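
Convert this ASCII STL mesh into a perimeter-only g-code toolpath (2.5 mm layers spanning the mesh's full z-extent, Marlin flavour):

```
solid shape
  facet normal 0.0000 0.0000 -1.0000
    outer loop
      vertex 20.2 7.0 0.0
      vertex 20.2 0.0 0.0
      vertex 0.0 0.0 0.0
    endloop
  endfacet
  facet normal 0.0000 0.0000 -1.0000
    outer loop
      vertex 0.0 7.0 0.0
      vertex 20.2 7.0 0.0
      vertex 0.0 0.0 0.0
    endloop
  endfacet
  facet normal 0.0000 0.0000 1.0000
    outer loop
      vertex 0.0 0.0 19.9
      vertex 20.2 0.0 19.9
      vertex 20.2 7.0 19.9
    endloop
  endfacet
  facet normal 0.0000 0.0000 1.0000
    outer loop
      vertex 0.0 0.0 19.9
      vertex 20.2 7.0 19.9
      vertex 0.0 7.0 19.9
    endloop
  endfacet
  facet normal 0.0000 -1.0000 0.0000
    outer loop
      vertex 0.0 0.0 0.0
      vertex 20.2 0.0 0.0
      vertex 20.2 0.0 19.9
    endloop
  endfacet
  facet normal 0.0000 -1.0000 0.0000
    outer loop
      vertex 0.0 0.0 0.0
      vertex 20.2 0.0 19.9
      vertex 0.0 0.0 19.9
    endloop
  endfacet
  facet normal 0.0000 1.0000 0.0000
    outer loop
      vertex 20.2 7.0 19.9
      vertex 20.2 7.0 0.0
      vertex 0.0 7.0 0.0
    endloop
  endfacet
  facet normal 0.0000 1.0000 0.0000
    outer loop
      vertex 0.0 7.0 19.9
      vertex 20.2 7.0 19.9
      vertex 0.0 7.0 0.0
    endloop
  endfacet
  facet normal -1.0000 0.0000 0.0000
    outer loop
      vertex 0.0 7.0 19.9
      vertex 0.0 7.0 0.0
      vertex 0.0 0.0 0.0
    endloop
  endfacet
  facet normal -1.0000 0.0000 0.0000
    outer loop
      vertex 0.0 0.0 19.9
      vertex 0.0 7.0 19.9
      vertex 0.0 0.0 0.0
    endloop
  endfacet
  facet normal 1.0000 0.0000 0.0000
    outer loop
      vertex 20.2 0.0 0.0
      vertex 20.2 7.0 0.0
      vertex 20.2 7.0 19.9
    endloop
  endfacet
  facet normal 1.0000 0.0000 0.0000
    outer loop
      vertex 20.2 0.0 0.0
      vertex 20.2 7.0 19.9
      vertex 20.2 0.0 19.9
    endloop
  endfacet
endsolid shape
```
; perimeter-only toolpath
G21 ; units = mm
G90 ; absolute positioning
G28 ; home
; layer 1
G0 Z2.5
G0 X0.0 Y0.0
G1 X20.2 Y0.0
G1 X20.2 Y7.0
G1 X0.0 Y7.0
G1 X0.0 Y0.0
; layer 2
G0 Z5.0
G0 X0.0 Y0.0
G1 X20.2 Y0.0
G1 X20.2 Y7.0
G1 X0.0 Y7.0
G1 X0.0 Y0.0
; layer 3
G0 Z7.5
G0 X0.0 Y0.0
G1 X20.2 Y0.0
G1 X20.2 Y7.0
G1 X0.0 Y7.0
G1 X0.0 Y0.0
; layer 4
G0 Z9.9
G0 X0.0 Y0.0
G1 X20.2 Y0.0
G1 X20.2 Y7.0
G1 X0.0 Y7.0
G1 X0.0 Y0.0
; layer 5
G0 Z12.4
G0 X0.0 Y0.0
G1 X20.2 Y0.0
G1 X20.2 Y7.0
G1 X0.0 Y7.0
G1 X0.0 Y0.0
; layer 6
G0 Z14.9
G0 X0.0 Y0.0
G1 X20.2 Y0.0
G1 X20.2 Y7.0
G1 X0.0 Y7.0
G1 X0.0 Y0.0
; layer 7
G0 Z17.4
G0 X0.0 Y0.0
G1 X20.2 Y0.0
G1 X20.2 Y7.0
G1 X0.0 Y7.0
G1 X0.0 Y0.0
; layer 8
G0 Z19.9
G0 X0.0 Y0.0
G1 X20.2 Y0.0
G1 X20.2 Y7.0
G1 X0.0 Y7.0
G1 X0.0 Y0.0
M2 ; end

The solid is a rectangular box, roughly 20.2 × 7 mm footprint and 19.9 mm tall. Slicing at Δz = 2.5 mm — 8 equal slices spanning the solid's height, so layer i sits at z = i·h/8 — gives 8 non-empty perimeters. Each is a 4-segment closed polygon; G0 lifts to the layer z and rapids to the start vertex, then G1 traces the edges.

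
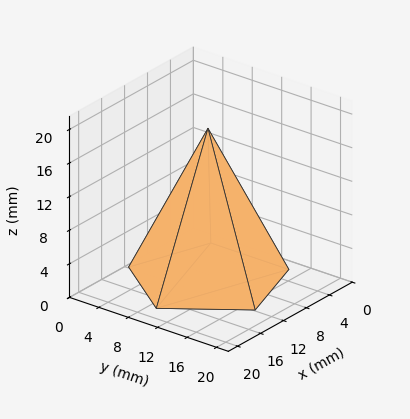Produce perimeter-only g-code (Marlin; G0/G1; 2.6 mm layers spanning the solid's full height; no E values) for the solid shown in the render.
Reading the render: the shape is a regular 5-sided pyramid, base circumscribed radius ≈ 9 mm, apex at z ≈ 18 mm (dimensions read to the nearest mm from the axis ticks). For the g-code, the solid's height is divided into equal slices at the stated Δz and each level perimeter traced with G1 moves after a G0 lift.

; perimeter-only toolpath
G21 ; units = mm
G90 ; absolute positioning
G28 ; home
; layer 1
G0 Z2.6
G0 X16.7 Y9.0
G1 X11.4 Y16.4
G1 X2.7 Y13.5
G1 X2.7 Y4.5
G1 X11.4 Y1.6
G1 X16.7 Y9.0
; layer 2
G0 Z5.1
G0 X15.4 Y9.0
G1 X11.0 Y15.1
G1 X3.8 Y12.8
G1 X3.8 Y5.2
G1 X11.0 Y2.9
G1 X15.4 Y9.0
; layer 3
G0 Z7.7
G0 X14.1 Y9.0
G1 X10.6 Y13.9
G1 X4.8 Y12.0
G1 X4.8 Y6.0
G1 X10.6 Y4.1
G1 X14.1 Y9.0
; layer 4
G0 Z10.3
G0 X12.9 Y9.0
G1 X10.2 Y12.7
G1 X5.9 Y11.3
G1 X5.9 Y6.7
G1 X10.2 Y5.3
G1 X12.9 Y9.0
; layer 5
G0 Z12.9
G0 X11.6 Y9.0
G1 X9.8 Y11.5
G1 X6.9 Y10.5
G1 X6.9 Y7.5
G1 X9.8 Y6.5
G1 X11.6 Y9.0
; layer 6
G0 Z15.4
G0 X10.3 Y9.0
G1 X9.4 Y10.2
G1 X8.0 Y9.8
G1 X8.0 Y8.2
G1 X9.4 Y7.8
G1 X10.3 Y9.0
M2 ; end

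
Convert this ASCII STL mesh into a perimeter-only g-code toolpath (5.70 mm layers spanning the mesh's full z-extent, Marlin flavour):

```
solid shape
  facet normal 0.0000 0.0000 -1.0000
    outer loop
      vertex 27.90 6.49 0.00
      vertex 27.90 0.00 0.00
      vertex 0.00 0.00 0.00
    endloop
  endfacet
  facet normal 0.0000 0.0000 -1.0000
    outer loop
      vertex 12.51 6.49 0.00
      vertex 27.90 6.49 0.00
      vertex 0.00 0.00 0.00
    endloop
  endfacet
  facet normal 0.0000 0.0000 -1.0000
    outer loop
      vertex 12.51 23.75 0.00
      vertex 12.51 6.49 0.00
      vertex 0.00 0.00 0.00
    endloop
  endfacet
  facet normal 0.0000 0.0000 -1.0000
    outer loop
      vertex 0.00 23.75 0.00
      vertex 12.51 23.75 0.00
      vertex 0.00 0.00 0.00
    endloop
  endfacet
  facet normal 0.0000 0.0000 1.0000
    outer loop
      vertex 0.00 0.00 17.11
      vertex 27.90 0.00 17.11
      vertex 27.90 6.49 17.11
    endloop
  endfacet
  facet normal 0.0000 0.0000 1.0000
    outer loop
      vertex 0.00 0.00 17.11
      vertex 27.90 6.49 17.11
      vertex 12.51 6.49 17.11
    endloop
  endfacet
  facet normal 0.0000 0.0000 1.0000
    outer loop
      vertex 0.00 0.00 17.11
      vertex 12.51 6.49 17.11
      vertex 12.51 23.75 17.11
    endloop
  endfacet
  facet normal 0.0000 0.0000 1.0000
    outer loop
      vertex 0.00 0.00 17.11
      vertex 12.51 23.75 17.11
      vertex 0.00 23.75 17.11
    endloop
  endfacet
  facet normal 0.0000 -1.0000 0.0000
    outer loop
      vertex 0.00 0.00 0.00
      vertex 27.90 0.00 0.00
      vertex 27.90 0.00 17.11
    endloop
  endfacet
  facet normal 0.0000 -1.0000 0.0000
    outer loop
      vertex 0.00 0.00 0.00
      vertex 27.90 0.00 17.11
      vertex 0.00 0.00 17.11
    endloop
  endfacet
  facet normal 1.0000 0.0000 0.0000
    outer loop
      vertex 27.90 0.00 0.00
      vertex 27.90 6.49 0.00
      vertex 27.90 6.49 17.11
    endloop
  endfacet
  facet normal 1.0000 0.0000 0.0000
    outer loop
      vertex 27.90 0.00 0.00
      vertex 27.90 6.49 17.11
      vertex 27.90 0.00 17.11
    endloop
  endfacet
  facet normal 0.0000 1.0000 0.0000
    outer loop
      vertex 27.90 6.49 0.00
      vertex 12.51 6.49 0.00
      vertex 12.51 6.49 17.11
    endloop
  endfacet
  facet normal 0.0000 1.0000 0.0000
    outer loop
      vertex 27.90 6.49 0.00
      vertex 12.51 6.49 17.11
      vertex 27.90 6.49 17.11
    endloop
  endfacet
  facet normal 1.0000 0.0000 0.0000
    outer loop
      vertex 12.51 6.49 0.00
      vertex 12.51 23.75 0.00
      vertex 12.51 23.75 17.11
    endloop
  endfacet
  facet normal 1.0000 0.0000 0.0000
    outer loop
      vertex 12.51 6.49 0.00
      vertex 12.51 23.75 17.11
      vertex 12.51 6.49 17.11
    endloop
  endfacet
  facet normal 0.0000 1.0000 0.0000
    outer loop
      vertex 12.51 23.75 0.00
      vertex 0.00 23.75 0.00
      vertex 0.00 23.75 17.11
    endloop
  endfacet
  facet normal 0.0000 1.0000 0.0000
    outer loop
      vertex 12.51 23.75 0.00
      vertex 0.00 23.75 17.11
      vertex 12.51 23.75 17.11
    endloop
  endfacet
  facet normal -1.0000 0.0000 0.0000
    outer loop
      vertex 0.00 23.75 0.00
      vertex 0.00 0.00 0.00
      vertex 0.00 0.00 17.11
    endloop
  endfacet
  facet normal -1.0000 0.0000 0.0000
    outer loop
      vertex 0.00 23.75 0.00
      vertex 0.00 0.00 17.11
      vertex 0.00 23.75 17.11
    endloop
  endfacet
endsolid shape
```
; perimeter-only toolpath
G21 ; units = mm
G90 ; absolute positioning
G28 ; home
; layer 1
G0 Z5.70
G0 X0.00 Y0.00
G1 X27.90 Y0.00
G1 X27.90 Y6.49
G1 X12.51 Y6.49
G1 X12.51 Y23.75
G1 X0.00 Y23.75
G1 X0.00 Y0.00
; layer 2
G0 Z11.41
G0 X0.00 Y0.00
G1 X27.90 Y0.00
G1 X27.90 Y6.49
G1 X12.51 Y6.49
G1 X12.51 Y23.75
G1 X0.00 Y23.75
G1 X0.00 Y0.00
; layer 3
G0 Z17.11
G0 X0.00 Y0.00
G1 X27.90 Y0.00
G1 X27.90 Y6.49
G1 X12.51 Y6.49
G1 X12.51 Y23.75
G1 X0.00 Y23.75
G1 X0.00 Y0.00
M2 ; end

The solid is an L-shaped prism: outer 27.9 × 23.8 mm, arm thicknesses ≈ 6.49 mm (horizontal) and 12.5 mm (vertical), extruded 17.1 mm in z. Slicing at Δz = 5.70 mm — 3 equal slices spanning the solid's height, so layer i sits at z = i·h/3 — gives 3 non-empty perimeters. Each is a 6-segment closed polygon; G0 lifts to the layer z and rapids to the start vertex, then G1 traces the edges.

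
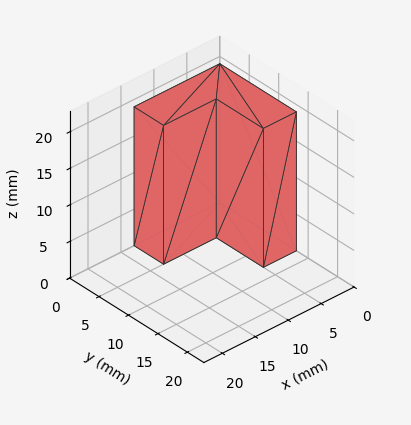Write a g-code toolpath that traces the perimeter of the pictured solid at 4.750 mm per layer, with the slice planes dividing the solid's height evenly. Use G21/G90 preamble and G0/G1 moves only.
Reading the render: the shape is an L-shaped prism: outer 13 × 13 mm, arm thicknesses ≈ 5 mm (horizontal) and 5 mm (vertical), extruded 19 mm in z (dimensions read to the nearest mm from the axis ticks). For the g-code, the solid's height is divided into equal slices at the stated Δz and each level perimeter traced with G1 moves after a G0 lift.

; perimeter-only toolpath
G21 ; units = mm
G90 ; absolute positioning
G28 ; home
; layer 1
G0 Z4.750
G0 X0.000 Y0.000
G1 X13.000 Y0.000
G1 X13.000 Y5.000
G1 X5.000 Y5.000
G1 X5.000 Y13.000
G1 X0.000 Y13.000
G1 X0.000 Y0.000
; layer 2
G0 Z9.500
G0 X0.000 Y0.000
G1 X13.000 Y0.000
G1 X13.000 Y5.000
G1 X5.000 Y5.000
G1 X5.000 Y13.000
G1 X0.000 Y13.000
G1 X0.000 Y0.000
; layer 3
G0 Z14.250
G0 X0.000 Y0.000
G1 X13.000 Y0.000
G1 X13.000 Y5.000
G1 X5.000 Y5.000
G1 X5.000 Y13.000
G1 X0.000 Y13.000
G1 X0.000 Y0.000
; layer 4
G0 Z19.000
G0 X0.000 Y0.000
G1 X13.000 Y0.000
G1 X13.000 Y5.000
G1 X5.000 Y5.000
G1 X5.000 Y13.000
G1 X0.000 Y13.000
G1 X0.000 Y0.000
M2 ; end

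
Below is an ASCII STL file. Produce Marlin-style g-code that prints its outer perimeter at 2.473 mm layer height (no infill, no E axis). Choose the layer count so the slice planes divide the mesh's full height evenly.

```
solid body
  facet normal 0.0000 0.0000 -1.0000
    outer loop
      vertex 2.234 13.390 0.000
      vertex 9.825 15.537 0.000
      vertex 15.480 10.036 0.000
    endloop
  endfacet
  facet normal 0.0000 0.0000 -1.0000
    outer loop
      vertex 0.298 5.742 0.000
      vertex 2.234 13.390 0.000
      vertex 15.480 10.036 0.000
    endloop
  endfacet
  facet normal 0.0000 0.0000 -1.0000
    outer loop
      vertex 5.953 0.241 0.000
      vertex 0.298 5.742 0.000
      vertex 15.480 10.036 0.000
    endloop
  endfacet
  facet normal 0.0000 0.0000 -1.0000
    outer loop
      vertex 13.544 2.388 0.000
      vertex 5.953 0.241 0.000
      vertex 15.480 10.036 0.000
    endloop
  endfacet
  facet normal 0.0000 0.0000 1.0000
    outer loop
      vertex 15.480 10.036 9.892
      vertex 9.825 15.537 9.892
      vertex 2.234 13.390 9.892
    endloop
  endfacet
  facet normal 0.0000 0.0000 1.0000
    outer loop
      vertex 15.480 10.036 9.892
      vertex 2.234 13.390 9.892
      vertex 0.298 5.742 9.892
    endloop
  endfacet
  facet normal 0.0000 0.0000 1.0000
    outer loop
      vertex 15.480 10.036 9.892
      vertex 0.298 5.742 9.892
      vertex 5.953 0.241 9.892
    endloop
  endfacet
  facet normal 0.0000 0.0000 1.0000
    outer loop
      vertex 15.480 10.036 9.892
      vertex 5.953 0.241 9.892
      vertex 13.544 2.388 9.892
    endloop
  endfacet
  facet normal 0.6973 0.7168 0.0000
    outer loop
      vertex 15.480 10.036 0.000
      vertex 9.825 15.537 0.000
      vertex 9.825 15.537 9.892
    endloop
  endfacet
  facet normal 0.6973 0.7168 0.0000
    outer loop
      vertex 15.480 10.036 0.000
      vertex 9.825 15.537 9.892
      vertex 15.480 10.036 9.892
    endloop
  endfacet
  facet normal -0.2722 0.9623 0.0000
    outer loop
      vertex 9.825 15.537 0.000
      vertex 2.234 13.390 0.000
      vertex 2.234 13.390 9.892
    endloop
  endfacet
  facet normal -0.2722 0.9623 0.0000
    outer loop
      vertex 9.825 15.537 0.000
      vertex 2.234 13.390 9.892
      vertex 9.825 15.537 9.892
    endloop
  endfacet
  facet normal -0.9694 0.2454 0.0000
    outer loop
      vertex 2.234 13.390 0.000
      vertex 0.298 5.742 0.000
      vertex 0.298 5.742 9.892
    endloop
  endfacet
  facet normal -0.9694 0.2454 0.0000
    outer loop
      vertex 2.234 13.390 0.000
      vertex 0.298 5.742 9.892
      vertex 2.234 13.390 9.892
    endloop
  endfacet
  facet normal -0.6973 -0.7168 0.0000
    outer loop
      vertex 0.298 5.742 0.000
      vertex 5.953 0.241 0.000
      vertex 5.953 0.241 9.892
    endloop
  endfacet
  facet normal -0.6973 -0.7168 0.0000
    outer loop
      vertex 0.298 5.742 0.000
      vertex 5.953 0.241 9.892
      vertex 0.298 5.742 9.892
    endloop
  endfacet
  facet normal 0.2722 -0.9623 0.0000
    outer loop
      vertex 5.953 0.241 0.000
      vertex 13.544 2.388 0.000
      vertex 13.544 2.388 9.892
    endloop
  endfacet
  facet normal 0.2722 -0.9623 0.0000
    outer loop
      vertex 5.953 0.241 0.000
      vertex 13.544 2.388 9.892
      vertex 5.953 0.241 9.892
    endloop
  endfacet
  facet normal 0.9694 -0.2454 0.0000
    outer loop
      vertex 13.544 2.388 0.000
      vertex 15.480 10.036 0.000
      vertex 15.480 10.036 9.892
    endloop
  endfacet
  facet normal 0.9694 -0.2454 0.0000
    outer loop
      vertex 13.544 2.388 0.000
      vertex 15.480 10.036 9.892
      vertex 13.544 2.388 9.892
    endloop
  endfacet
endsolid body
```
; perimeter-only toolpath
G21 ; units = mm
G90 ; absolute positioning
G28 ; home
; layer 1
G0 Z2.473
G0 X15.480 Y10.036
G1 X9.825 Y15.537
G1 X2.234 Y13.390
G1 X0.298 Y5.742
G1 X5.953 Y0.241
G1 X13.544 Y2.388
G1 X15.480 Y10.036
; layer 2
G0 Z4.946
G0 X15.480 Y10.036
G1 X9.825 Y15.537
G1 X2.234 Y13.390
G1 X0.298 Y5.742
G1 X5.953 Y0.241
G1 X13.544 Y2.388
G1 X15.480 Y10.036
; layer 3
G0 Z7.419
G0 X15.480 Y10.036
G1 X9.825 Y15.537
G1 X2.234 Y13.390
G1 X0.298 Y5.742
G1 X5.953 Y0.241
G1 X13.544 Y2.388
G1 X15.480 Y10.036
; layer 4
G0 Z9.892
G0 X15.480 Y10.036
G1 X9.825 Y15.537
G1 X2.234 Y13.390
G1 X0.298 Y5.742
G1 X5.953 Y0.241
G1 X13.544 Y2.388
G1 X15.480 Y10.036
M2 ; end

The solid is a regular 6-sided prism (a cylinder approximated with 6 flat sides), circumscribed radius ≈ 7.89 mm, height ≈ 9.89 mm. Slicing at Δz = 2.473 mm — 4 equal slices spanning the solid's height, so layer i sits at z = i·h/4 — gives 4 non-empty perimeters. Each is a 6-segment closed polygon; G0 lifts to the layer z and rapids to the start vertex, then G1 traces the edges.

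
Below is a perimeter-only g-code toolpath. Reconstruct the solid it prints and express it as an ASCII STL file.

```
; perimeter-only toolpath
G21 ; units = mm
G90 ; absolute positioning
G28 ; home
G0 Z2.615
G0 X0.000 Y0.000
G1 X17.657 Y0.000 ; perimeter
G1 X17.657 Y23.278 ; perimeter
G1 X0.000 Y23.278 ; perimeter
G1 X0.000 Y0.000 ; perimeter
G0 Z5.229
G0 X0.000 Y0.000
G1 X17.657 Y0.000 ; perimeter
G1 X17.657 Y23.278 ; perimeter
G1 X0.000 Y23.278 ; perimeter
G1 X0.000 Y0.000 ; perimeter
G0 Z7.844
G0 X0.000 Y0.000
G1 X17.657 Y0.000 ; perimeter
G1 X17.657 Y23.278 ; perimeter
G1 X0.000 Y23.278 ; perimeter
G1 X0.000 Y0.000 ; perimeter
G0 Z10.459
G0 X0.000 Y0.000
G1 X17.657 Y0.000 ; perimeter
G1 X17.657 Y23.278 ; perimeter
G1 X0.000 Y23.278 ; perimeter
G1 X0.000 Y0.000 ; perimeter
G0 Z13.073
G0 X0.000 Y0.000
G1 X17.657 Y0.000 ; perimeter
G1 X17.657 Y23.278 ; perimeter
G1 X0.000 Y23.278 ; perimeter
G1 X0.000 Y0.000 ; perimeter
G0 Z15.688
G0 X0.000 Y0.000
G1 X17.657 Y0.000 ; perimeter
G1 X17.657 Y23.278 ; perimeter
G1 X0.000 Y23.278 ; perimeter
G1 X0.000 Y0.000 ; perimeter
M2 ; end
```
solid part
  facet normal 0.0000 0.0000 -1.0000
    outer loop
      vertex 17.657 23.278 0.000
      vertex 17.657 0.000 0.000
      vertex 0.000 0.000 0.000
    endloop
  endfacet
  facet normal 0.0000 0.0000 -1.0000
    outer loop
      vertex 0.000 23.278 0.000
      vertex 17.657 23.278 0.000
      vertex 0.000 0.000 0.000
    endloop
  endfacet
  facet normal 0.0000 0.0000 1.0000
    outer loop
      vertex 0.000 0.000 15.688
      vertex 17.657 0.000 15.688
      vertex 17.657 23.278 15.688
    endloop
  endfacet
  facet normal 0.0000 0.0000 1.0000
    outer loop
      vertex 0.000 0.000 15.688
      vertex 17.657 23.278 15.688
      vertex 0.000 23.278 15.688
    endloop
  endfacet
  facet normal 0.0000 -1.0000 0.0000
    outer loop
      vertex 0.000 0.000 0.000
      vertex 17.657 0.000 0.000
      vertex 17.657 0.000 15.688
    endloop
  endfacet
  facet normal 0.0000 -1.0000 0.0000
    outer loop
      vertex 0.000 0.000 0.000
      vertex 17.657 0.000 15.688
      vertex 0.000 0.000 15.688
    endloop
  endfacet
  facet normal 0.0000 1.0000 0.0000
    outer loop
      vertex 17.657 23.278 15.688
      vertex 17.657 23.278 0.000
      vertex 0.000 23.278 0.000
    endloop
  endfacet
  facet normal 0.0000 1.0000 0.0000
    outer loop
      vertex 0.000 23.278 15.688
      vertex 17.657 23.278 15.688
      vertex 0.000 23.278 0.000
    endloop
  endfacet
  facet normal -1.0000 0.0000 0.0000
    outer loop
      vertex 0.000 23.278 15.688
      vertex 0.000 23.278 0.000
      vertex 0.000 0.000 0.000
    endloop
  endfacet
  facet normal -1.0000 0.0000 0.0000
    outer loop
      vertex 0.000 0.000 15.688
      vertex 0.000 23.278 15.688
      vertex 0.000 0.000 0.000
    endloop
  endfacet
  facet normal 1.0000 0.0000 0.0000
    outer loop
      vertex 17.657 0.000 0.000
      vertex 17.657 23.278 0.000
      vertex 17.657 23.278 15.688
    endloop
  endfacet
  facet normal 1.0000 0.0000 0.0000
    outer loop
      vertex 17.657 0.000 0.000
      vertex 17.657 23.278 15.688
      vertex 17.657 0.000 15.688
    endloop
  endfacet
endsolid part

The G0 Z moves step by Δz≈2.615 mm. Every layer's G1 loop is the same polygon, so the solid is a straight extrusion of it from z=0 to z≈15.7. Closing with flat bottom and top caps and triangulating gives 12 facets — a rectangular box, roughly 17.7 × 23.3 mm footprint and 15.7 mm tall.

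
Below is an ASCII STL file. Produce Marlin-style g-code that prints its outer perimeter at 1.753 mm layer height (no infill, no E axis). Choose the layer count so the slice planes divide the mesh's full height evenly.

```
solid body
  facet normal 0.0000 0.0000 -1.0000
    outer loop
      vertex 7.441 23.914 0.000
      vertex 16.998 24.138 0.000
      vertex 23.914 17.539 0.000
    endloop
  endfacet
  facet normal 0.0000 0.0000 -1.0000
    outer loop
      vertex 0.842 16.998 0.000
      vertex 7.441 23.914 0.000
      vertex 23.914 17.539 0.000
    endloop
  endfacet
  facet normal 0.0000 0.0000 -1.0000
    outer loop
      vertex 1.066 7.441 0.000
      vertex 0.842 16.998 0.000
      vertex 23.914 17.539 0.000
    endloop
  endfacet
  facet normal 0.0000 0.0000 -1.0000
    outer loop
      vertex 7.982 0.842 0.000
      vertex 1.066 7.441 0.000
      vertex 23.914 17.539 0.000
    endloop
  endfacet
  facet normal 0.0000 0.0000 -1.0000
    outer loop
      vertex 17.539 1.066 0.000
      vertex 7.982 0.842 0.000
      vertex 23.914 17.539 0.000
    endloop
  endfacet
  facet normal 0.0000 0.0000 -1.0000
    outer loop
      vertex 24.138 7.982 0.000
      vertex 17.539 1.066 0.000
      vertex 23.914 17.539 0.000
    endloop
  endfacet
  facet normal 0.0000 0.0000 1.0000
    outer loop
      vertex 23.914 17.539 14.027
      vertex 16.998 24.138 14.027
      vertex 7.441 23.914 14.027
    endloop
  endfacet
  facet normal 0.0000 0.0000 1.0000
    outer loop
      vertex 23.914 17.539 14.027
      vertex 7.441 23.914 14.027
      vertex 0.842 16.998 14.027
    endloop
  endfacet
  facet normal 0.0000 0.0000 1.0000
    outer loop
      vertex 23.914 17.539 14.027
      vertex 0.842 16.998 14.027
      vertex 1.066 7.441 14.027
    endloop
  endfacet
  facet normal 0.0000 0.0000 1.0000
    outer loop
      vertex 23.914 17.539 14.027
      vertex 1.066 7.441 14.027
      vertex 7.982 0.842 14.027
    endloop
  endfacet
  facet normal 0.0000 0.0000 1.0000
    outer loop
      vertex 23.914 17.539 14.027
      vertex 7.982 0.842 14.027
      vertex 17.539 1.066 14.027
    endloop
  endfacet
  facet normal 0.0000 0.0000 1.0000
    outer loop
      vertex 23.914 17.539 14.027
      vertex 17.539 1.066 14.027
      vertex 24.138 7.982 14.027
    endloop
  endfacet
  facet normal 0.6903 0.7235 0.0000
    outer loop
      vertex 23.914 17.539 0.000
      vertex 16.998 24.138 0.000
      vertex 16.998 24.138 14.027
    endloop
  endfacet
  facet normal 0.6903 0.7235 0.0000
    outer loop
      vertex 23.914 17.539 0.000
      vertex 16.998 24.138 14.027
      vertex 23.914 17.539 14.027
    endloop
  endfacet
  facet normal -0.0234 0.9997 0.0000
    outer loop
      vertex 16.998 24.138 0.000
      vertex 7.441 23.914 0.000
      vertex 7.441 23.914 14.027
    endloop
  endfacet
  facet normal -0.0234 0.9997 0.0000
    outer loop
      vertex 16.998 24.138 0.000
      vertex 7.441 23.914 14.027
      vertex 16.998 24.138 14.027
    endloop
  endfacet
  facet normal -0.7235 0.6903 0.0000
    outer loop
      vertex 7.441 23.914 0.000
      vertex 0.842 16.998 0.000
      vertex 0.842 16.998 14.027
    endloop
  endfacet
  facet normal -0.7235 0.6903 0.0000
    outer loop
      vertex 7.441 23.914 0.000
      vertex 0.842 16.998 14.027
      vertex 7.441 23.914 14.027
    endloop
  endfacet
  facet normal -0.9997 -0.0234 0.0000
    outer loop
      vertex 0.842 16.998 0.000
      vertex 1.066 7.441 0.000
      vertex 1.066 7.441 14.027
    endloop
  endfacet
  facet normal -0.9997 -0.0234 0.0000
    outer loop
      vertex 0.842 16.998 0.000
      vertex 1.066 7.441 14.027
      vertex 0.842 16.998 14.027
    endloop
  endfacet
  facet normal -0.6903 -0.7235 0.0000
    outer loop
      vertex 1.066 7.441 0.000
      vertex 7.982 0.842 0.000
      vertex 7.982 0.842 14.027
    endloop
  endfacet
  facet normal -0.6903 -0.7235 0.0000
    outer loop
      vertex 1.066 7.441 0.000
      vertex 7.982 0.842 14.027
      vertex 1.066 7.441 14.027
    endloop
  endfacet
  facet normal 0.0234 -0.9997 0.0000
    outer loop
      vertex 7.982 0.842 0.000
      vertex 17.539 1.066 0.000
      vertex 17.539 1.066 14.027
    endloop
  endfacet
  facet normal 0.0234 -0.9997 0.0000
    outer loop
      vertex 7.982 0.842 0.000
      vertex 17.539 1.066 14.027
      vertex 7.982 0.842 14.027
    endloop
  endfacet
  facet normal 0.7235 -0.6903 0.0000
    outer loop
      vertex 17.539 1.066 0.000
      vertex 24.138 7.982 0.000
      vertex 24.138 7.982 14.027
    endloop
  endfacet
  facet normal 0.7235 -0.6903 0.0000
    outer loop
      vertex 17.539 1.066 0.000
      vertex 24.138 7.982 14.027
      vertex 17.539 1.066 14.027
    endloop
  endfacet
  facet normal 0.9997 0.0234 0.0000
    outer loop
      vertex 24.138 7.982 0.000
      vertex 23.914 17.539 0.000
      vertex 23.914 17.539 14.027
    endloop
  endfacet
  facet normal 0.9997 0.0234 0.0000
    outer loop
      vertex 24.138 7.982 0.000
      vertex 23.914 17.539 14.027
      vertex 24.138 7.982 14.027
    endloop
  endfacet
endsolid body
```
; perimeter-only toolpath
G21 ; units = mm
G90 ; absolute positioning
G28 ; home
; layer 1
G0 Z1.753
G0 X23.914 Y17.539
G1 X16.998 Y24.138
G1 X7.441 Y23.914
G1 X0.842 Y16.998
G1 X1.066 Y7.441
G1 X7.982 Y0.842
G1 X17.539 Y1.066
G1 X24.138 Y7.982
G1 X23.914 Y17.539
; layer 2
G0 Z3.507
G0 X23.914 Y17.539
G1 X16.998 Y24.138
G1 X7.441 Y23.914
G1 X0.842 Y16.998
G1 X1.066 Y7.441
G1 X7.982 Y0.842
G1 X17.539 Y1.066
G1 X24.138 Y7.982
G1 X23.914 Y17.539
; layer 3
G0 Z5.260
G0 X23.914 Y17.539
G1 X16.998 Y24.138
G1 X7.441 Y23.914
G1 X0.842 Y16.998
G1 X1.066 Y7.441
G1 X7.982 Y0.842
G1 X17.539 Y1.066
G1 X24.138 Y7.982
G1 X23.914 Y17.539
; layer 4
G0 Z7.013
G0 X23.914 Y17.539
G1 X16.998 Y24.138
G1 X7.441 Y23.914
G1 X0.842 Y16.998
G1 X1.066 Y7.441
G1 X7.982 Y0.842
G1 X17.539 Y1.066
G1 X24.138 Y7.982
G1 X23.914 Y17.539
; layer 5
G0 Z8.767
G0 X23.914 Y17.539
G1 X16.998 Y24.138
G1 X7.441 Y23.914
G1 X0.842 Y16.998
G1 X1.066 Y7.441
G1 X7.982 Y0.842
G1 X17.539 Y1.066
G1 X24.138 Y7.982
G1 X23.914 Y17.539
; layer 6
G0 Z10.520
G0 X23.914 Y17.539
G1 X16.998 Y24.138
G1 X7.441 Y23.914
G1 X0.842 Y16.998
G1 X1.066 Y7.441
G1 X7.982 Y0.842
G1 X17.539 Y1.066
G1 X24.138 Y7.982
G1 X23.914 Y17.539
; layer 7
G0 Z12.274
G0 X23.914 Y17.539
G1 X16.998 Y24.138
G1 X7.441 Y23.914
G1 X0.842 Y16.998
G1 X1.066 Y7.441
G1 X7.982 Y0.842
G1 X17.539 Y1.066
G1 X24.138 Y7.982
G1 X23.914 Y17.539
; layer 8
G0 Z14.027
G0 X23.914 Y17.539
G1 X16.998 Y24.138
G1 X7.441 Y23.914
G1 X0.842 Y16.998
G1 X1.066 Y7.441
G1 X7.982 Y0.842
G1 X17.539 Y1.066
G1 X24.138 Y7.982
G1 X23.914 Y17.539
M2 ; end

The solid is a regular 8-sided prism (a cylinder approximated with 8 flat sides), circumscribed radius ≈ 12.5 mm, height ≈ 14 mm. Slicing at Δz = 1.753 mm — 8 equal slices spanning the solid's height, so layer i sits at z = i·h/8 — gives 8 non-empty perimeters. Each is a 8-segment closed polygon; G0 lifts to the layer z and rapids to the start vertex, then G1 traces the edges.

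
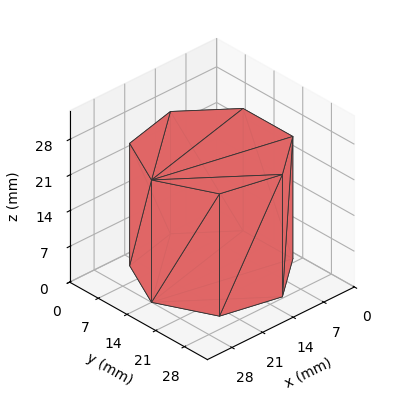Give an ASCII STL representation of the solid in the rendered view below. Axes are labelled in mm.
Reading the render: the shape is a regular 7-sided prism (a cylinder approximated with 7 flat sides), circumscribed radius ≈ 14 mm, height ≈ 24 mm (dimensions read to the nearest mm from the axis ticks). For the STL, each face is triangulated and given an outward normal.

solid part
  facet normal 0.0000 0.0000 -1.0000
    outer loop
      vertex 10.88 27.65 0.00
      vertex 22.73 24.95 0.00
      vertex 28.00 14.00 0.00
    endloop
  endfacet
  facet normal 0.0000 0.0000 -1.0000
    outer loop
      vertex 1.39 20.07 0.00
      vertex 10.88 27.65 0.00
      vertex 28.00 14.00 0.00
    endloop
  endfacet
  facet normal 0.0000 0.0000 -1.0000
    outer loop
      vertex 1.39 7.93 0.00
      vertex 1.39 20.07 0.00
      vertex 28.00 14.00 0.00
    endloop
  endfacet
  facet normal 0.0000 0.0000 -1.0000
    outer loop
      vertex 10.88 0.35 0.00
      vertex 1.39 7.93 0.00
      vertex 28.00 14.00 0.00
    endloop
  endfacet
  facet normal 0.0000 0.0000 -1.0000
    outer loop
      vertex 22.73 3.05 0.00
      vertex 10.88 0.35 0.00
      vertex 28.00 14.00 0.00
    endloop
  endfacet
  facet normal 0.0000 0.0000 1.0000
    outer loop
      vertex 28.00 14.00 24.00
      vertex 22.73 24.95 24.00
      vertex 10.88 27.65 24.00
    endloop
  endfacet
  facet normal 0.0000 0.0000 1.0000
    outer loop
      vertex 28.00 14.00 24.00
      vertex 10.88 27.65 24.00
      vertex 1.39 20.07 24.00
    endloop
  endfacet
  facet normal 0.0000 0.0000 1.0000
    outer loop
      vertex 28.00 14.00 24.00
      vertex 1.39 20.07 24.00
      vertex 1.39 7.93 24.00
    endloop
  endfacet
  facet normal 0.0000 0.0000 1.0000
    outer loop
      vertex 28.00 14.00 24.00
      vertex 1.39 7.93 24.00
      vertex 10.88 0.35 24.00
    endloop
  endfacet
  facet normal 0.0000 0.0000 1.0000
    outer loop
      vertex 28.00 14.00 24.00
      vertex 10.88 0.35 24.00
      vertex 22.73 3.05 24.00
    endloop
  endfacet
  facet normal 0.9011 0.4337 0.0000
    outer loop
      vertex 28.00 14.00 0.00
      vertex 22.73 24.95 0.00
      vertex 22.73 24.95 24.00
    endloop
  endfacet
  facet normal 0.9011 0.4337 0.0000
    outer loop
      vertex 28.00 14.00 0.00
      vertex 22.73 24.95 24.00
      vertex 28.00 14.00 24.00
    endloop
  endfacet
  facet normal 0.2222 0.9750 0.0000
    outer loop
      vertex 22.73 24.95 0.00
      vertex 10.88 27.65 0.00
      vertex 10.88 27.65 24.00
    endloop
  endfacet
  facet normal 0.2222 0.9750 0.0000
    outer loop
      vertex 22.73 24.95 0.00
      vertex 10.88 27.65 24.00
      vertex 22.73 24.95 24.00
    endloop
  endfacet
  facet normal -0.6241 0.7814 0.0000
    outer loop
      vertex 10.88 27.65 0.00
      vertex 1.39 20.07 0.00
      vertex 1.39 20.07 24.00
    endloop
  endfacet
  facet normal -0.6241 0.7814 0.0000
    outer loop
      vertex 10.88 27.65 0.00
      vertex 1.39 20.07 24.00
      vertex 10.88 27.65 24.00
    endloop
  endfacet
  facet normal -1.0000 0.0000 0.0000
    outer loop
      vertex 1.39 20.07 0.00
      vertex 1.39 7.93 0.00
      vertex 1.39 7.93 24.00
    endloop
  endfacet
  facet normal -1.0000 0.0000 0.0000
    outer loop
      vertex 1.39 20.07 0.00
      vertex 1.39 7.93 24.00
      vertex 1.39 20.07 24.00
    endloop
  endfacet
  facet normal -0.6241 -0.7814 0.0000
    outer loop
      vertex 1.39 7.93 0.00
      vertex 10.88 0.35 0.00
      vertex 10.88 0.35 24.00
    endloop
  endfacet
  facet normal -0.6241 -0.7814 0.0000
    outer loop
      vertex 1.39 7.93 0.00
      vertex 10.88 0.35 24.00
      vertex 1.39 7.93 24.00
    endloop
  endfacet
  facet normal 0.2222 -0.9750 0.0000
    outer loop
      vertex 10.88 0.35 0.00
      vertex 22.73 3.05 0.00
      vertex 22.73 3.05 24.00
    endloop
  endfacet
  facet normal 0.2222 -0.9750 0.0000
    outer loop
      vertex 10.88 0.35 0.00
      vertex 22.73 3.05 24.00
      vertex 10.88 0.35 24.00
    endloop
  endfacet
  facet normal 0.9011 -0.4337 0.0000
    outer loop
      vertex 22.73 3.05 0.00
      vertex 28.00 14.00 0.00
      vertex 28.00 14.00 24.00
    endloop
  endfacet
  facet normal 0.9011 -0.4337 0.0000
    outer loop
      vertex 22.73 3.05 0.00
      vertex 28.00 14.00 24.00
      vertex 22.73 3.05 24.00
    endloop
  endfacet
endsolid part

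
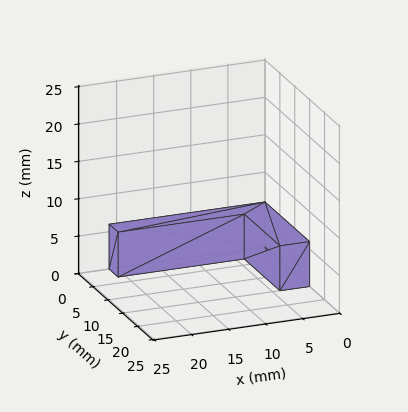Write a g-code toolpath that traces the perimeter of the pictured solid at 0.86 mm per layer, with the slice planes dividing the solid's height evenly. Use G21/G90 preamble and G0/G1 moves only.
Reading the render: the shape is an L-shaped prism: outer 21 × 15 mm, arm thicknesses ≈ 3 mm (horizontal) and 4 mm (vertical), extruded 6 mm in z (dimensions read to the nearest mm from the axis ticks). For the g-code, the solid's height is divided into equal slices at the stated Δz and each level perimeter traced with G1 moves after a G0 lift.

; perimeter-only toolpath
G21 ; units = mm
G90 ; absolute positioning
G28 ; home
; layer 1
G0 Z0.86
G0 X0.00 Y0.00
G1 X21.00 Y0.00
G1 X21.00 Y3.00
G1 X4.00 Y3.00
G1 X4.00 Y15.00
G1 X0.00 Y15.00
G1 X0.00 Y0.00
; layer 2
G0 Z1.71
G0 X0.00 Y0.00
G1 X21.00 Y0.00
G1 X21.00 Y3.00
G1 X4.00 Y3.00
G1 X4.00 Y15.00
G1 X0.00 Y15.00
G1 X0.00 Y0.00
; layer 3
G0 Z2.57
G0 X0.00 Y0.00
G1 X21.00 Y0.00
G1 X21.00 Y3.00
G1 X4.00 Y3.00
G1 X4.00 Y15.00
G1 X0.00 Y15.00
G1 X0.00 Y0.00
; layer 4
G0 Z3.43
G0 X0.00 Y0.00
G1 X21.00 Y0.00
G1 X21.00 Y3.00
G1 X4.00 Y3.00
G1 X4.00 Y15.00
G1 X0.00 Y15.00
G1 X0.00 Y0.00
; layer 5
G0 Z4.29
G0 X0.00 Y0.00
G1 X21.00 Y0.00
G1 X21.00 Y3.00
G1 X4.00 Y3.00
G1 X4.00 Y15.00
G1 X0.00 Y15.00
G1 X0.00 Y0.00
; layer 6
G0 Z5.14
G0 X0.00 Y0.00
G1 X21.00 Y0.00
G1 X21.00 Y3.00
G1 X4.00 Y3.00
G1 X4.00 Y15.00
G1 X0.00 Y15.00
G1 X0.00 Y0.00
; layer 7
G0 Z6.00
G0 X0.00 Y0.00
G1 X21.00 Y0.00
G1 X21.00 Y3.00
G1 X4.00 Y3.00
G1 X4.00 Y15.00
G1 X0.00 Y15.00
G1 X0.00 Y0.00
M2 ; end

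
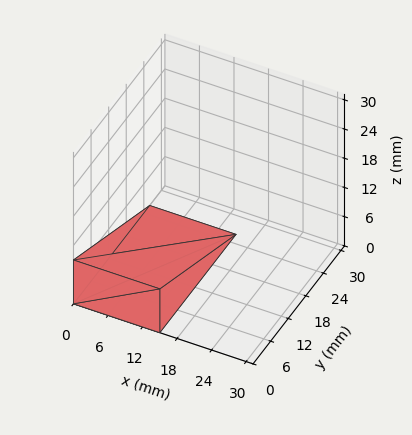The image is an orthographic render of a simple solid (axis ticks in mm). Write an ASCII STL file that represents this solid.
Reading the render: the shape is a wedge (ramp): 15 × 26 mm base, rising to 9 mm along the y=0 edge and sloping linearly to z=0 at y=26 (dimensions read to the nearest mm from the axis ticks). For the STL, each face is triangulated and given an outward normal.

solid part
  facet normal 0.0000 0.0000 -1.0000
    outer loop
      vertex 15.0 26.0 0.0
      vertex 15.0 0.0 0.0
      vertex 0.0 0.0 0.0
    endloop
  endfacet
  facet normal 0.0000 0.0000 -1.0000
    outer loop
      vertex 0.0 26.0 0.0
      vertex 15.0 26.0 0.0
      vertex 0.0 0.0 0.0
    endloop
  endfacet
  facet normal 0.0000 -1.0000 0.0000
    outer loop
      vertex 0.0 0.0 0.0
      vertex 15.0 0.0 0.0
      vertex 15.0 0.0 9.0
    endloop
  endfacet
  facet normal 0.0000 -1.0000 0.0000
    outer loop
      vertex 0.0 0.0 0.0
      vertex 15.0 0.0 9.0
      vertex 0.0 0.0 9.0
    endloop
  endfacet
  facet normal 0.0000 0.3271 0.9450
    outer loop
      vertex 0.0 0.0 9.0
      vertex 15.0 0.0 9.0
      vertex 15.0 26.0 0.0
    endloop
  endfacet
  facet normal 0.0000 0.3271 0.9450
    outer loop
      vertex 0.0 0.0 9.0
      vertex 15.0 26.0 0.0
      vertex 0.0 26.0 0.0
    endloop
  endfacet
  facet normal -1.0000 0.0000 0.0000
    outer loop
      vertex 0.0 0.0 9.0
      vertex 0.0 26.0 0.0
      vertex 0.0 0.0 0.0
    endloop
  endfacet
  facet normal 1.0000 0.0000 0.0000
    outer loop
      vertex 15.0 0.0 0.0
      vertex 15.0 26.0 0.0
      vertex 15.0 0.0 9.0
    endloop
  endfacet
endsolid part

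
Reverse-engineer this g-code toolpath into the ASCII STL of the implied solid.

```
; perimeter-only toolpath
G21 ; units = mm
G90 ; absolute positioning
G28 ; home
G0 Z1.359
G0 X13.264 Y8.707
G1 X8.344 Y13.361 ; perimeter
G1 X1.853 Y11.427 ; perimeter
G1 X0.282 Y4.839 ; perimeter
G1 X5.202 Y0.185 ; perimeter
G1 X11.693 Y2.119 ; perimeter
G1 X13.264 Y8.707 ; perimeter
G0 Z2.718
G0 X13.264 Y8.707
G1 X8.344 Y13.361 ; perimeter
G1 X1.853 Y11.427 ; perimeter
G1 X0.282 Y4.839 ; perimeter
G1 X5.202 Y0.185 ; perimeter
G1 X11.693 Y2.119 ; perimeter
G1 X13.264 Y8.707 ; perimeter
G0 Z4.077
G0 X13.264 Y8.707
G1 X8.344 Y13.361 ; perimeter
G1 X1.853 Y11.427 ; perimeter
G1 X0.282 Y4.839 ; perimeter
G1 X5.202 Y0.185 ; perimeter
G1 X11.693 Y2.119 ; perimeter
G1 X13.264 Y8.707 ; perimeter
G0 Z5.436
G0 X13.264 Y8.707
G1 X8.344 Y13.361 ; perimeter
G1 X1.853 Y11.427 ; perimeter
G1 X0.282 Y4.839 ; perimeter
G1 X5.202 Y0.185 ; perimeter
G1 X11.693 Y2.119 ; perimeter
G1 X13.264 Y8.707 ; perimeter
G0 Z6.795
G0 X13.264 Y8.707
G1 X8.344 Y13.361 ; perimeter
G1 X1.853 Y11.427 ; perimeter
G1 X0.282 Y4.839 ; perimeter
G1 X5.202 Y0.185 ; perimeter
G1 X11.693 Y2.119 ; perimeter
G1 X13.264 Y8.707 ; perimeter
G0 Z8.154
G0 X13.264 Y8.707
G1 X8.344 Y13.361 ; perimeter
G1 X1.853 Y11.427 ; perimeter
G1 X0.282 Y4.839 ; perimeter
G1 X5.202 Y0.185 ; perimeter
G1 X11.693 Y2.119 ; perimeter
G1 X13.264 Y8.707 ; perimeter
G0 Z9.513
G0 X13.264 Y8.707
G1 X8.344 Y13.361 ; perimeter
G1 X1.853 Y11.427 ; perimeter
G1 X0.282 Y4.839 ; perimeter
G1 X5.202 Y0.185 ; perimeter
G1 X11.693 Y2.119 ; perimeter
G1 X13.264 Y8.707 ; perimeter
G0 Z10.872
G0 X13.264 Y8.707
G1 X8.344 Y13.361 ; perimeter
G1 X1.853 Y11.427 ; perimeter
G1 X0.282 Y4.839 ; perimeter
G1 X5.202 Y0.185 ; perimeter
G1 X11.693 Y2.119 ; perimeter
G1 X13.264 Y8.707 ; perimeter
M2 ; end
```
solid part
  facet normal 0.0000 0.0000 -1.0000
    outer loop
      vertex 1.853 11.427 0.000
      vertex 8.344 13.361 0.000
      vertex 13.264 8.707 0.000
    endloop
  endfacet
  facet normal 0.0000 0.0000 -1.0000
    outer loop
      vertex 0.282 4.839 0.000
      vertex 1.853 11.427 0.000
      vertex 13.264 8.707 0.000
    endloop
  endfacet
  facet normal 0.0000 0.0000 -1.0000
    outer loop
      vertex 5.202 0.185 0.000
      vertex 0.282 4.839 0.000
      vertex 13.264 8.707 0.000
    endloop
  endfacet
  facet normal 0.0000 0.0000 -1.0000
    outer loop
      vertex 11.693 2.119 0.000
      vertex 5.202 0.185 0.000
      vertex 13.264 8.707 0.000
    endloop
  endfacet
  facet normal 0.0000 0.0000 1.0000
    outer loop
      vertex 13.264 8.707 10.872
      vertex 8.344 13.361 10.872
      vertex 1.853 11.427 10.872
    endloop
  endfacet
  facet normal 0.0000 0.0000 1.0000
    outer loop
      vertex 13.264 8.707 10.872
      vertex 1.853 11.427 10.872
      vertex 0.282 4.839 10.872
    endloop
  endfacet
  facet normal 0.0000 0.0000 1.0000
    outer loop
      vertex 13.264 8.707 10.872
      vertex 0.282 4.839 10.872
      vertex 5.202 0.185 10.872
    endloop
  endfacet
  facet normal 0.0000 0.0000 1.0000
    outer loop
      vertex 13.264 8.707 10.872
      vertex 5.202 0.185 10.872
      vertex 11.693 2.119 10.872
    endloop
  endfacet
  facet normal 0.6872 0.7265 0.0000
    outer loop
      vertex 13.264 8.707 0.000
      vertex 8.344 13.361 0.000
      vertex 8.344 13.361 10.872
    endloop
  endfacet
  facet normal 0.6872 0.7265 0.0000
    outer loop
      vertex 13.264 8.707 0.000
      vertex 8.344 13.361 10.872
      vertex 13.264 8.707 10.872
    endloop
  endfacet
  facet normal -0.2855 0.9584 0.0000
    outer loop
      vertex 8.344 13.361 0.000
      vertex 1.853 11.427 0.000
      vertex 1.853 11.427 10.872
    endloop
  endfacet
  facet normal -0.2855 0.9584 0.0000
    outer loop
      vertex 8.344 13.361 0.000
      vertex 1.853 11.427 10.872
      vertex 8.344 13.361 10.872
    endloop
  endfacet
  facet normal -0.9727 0.2320 0.0000
    outer loop
      vertex 1.853 11.427 0.000
      vertex 0.282 4.839 0.000
      vertex 0.282 4.839 10.872
    endloop
  endfacet
  facet normal -0.9727 0.2320 0.0000
    outer loop
      vertex 1.853 11.427 0.000
      vertex 0.282 4.839 10.872
      vertex 1.853 11.427 10.872
    endloop
  endfacet
  facet normal -0.6872 -0.7265 0.0000
    outer loop
      vertex 0.282 4.839 0.000
      vertex 5.202 0.185 0.000
      vertex 5.202 0.185 10.872
    endloop
  endfacet
  facet normal -0.6872 -0.7265 0.0000
    outer loop
      vertex 0.282 4.839 0.000
      vertex 5.202 0.185 10.872
      vertex 0.282 4.839 10.872
    endloop
  endfacet
  facet normal 0.2855 -0.9584 0.0000
    outer loop
      vertex 5.202 0.185 0.000
      vertex 11.693 2.119 0.000
      vertex 11.693 2.119 10.872
    endloop
  endfacet
  facet normal 0.2855 -0.9584 0.0000
    outer loop
      vertex 5.202 0.185 0.000
      vertex 11.693 2.119 10.872
      vertex 5.202 0.185 10.872
    endloop
  endfacet
  facet normal 0.9727 -0.2320 0.0000
    outer loop
      vertex 11.693 2.119 0.000
      vertex 13.264 8.707 0.000
      vertex 13.264 8.707 10.872
    endloop
  endfacet
  facet normal 0.9727 -0.2320 0.0000
    outer loop
      vertex 11.693 2.119 0.000
      vertex 13.264 8.707 10.872
      vertex 11.693 2.119 10.872
    endloop
  endfacet
endsolid part

The G0 Z moves step by Δz≈1.359 mm. Every layer's G1 loop is the same polygon, so the solid is a straight extrusion of it from z=0 to z≈10.9. Closing with flat bottom and top caps and triangulating gives 20 facets — a regular 6-sided prism (a cylinder approximated with 6 flat sides), circumscribed radius ≈ 6.77 mm, height ≈ 10.9 mm.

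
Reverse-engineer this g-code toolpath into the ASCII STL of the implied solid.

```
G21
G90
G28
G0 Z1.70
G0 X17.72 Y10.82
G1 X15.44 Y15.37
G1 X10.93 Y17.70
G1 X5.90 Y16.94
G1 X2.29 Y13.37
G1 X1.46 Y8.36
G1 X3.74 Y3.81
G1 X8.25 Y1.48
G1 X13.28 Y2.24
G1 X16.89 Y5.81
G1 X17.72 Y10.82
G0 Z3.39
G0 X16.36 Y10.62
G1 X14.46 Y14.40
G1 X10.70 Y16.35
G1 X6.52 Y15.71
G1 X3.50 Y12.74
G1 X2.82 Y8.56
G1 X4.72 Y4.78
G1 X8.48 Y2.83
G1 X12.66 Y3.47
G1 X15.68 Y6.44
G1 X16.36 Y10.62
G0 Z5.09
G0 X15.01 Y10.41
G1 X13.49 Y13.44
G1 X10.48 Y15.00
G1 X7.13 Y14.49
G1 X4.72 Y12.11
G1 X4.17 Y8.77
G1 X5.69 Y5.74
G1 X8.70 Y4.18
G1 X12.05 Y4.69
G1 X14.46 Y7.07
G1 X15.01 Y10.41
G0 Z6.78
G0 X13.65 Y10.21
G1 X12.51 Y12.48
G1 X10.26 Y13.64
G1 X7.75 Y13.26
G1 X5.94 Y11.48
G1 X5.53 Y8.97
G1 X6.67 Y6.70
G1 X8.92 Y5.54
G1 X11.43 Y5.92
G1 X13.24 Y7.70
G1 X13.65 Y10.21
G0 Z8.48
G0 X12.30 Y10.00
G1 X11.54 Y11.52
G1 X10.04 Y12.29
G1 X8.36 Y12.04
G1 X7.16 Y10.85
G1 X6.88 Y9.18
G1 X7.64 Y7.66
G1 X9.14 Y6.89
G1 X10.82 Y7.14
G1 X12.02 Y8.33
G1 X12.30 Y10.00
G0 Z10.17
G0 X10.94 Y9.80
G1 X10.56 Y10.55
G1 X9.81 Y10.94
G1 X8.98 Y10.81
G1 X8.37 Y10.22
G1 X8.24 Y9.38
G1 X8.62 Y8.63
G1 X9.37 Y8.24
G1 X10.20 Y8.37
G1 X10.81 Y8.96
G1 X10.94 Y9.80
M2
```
solid part
  facet normal 0.0000 0.0000 -1.0000
    outer loop
      vertex 11.15 19.05 0.00
      vertex 16.41 16.33 0.00
      vertex 19.07 11.03 0.00
    endloop
  endfacet
  facet normal 0.0000 0.0000 -1.0000
    outer loop
      vertex 5.29 18.16 0.00
      vertex 11.15 19.05 0.00
      vertex 19.07 11.03 0.00
    endloop
  endfacet
  facet normal 0.0000 0.0000 -1.0000
    outer loop
      vertex 1.07 14.00 0.00
      vertex 5.29 18.16 0.00
      vertex 19.07 11.03 0.00
    endloop
  endfacet
  facet normal 0.0000 0.0000 -1.0000
    outer loop
      vertex 0.11 8.15 0.00
      vertex 1.07 14.00 0.00
      vertex 19.07 11.03 0.00
    endloop
  endfacet
  facet normal 0.0000 0.0000 -1.0000
    outer loop
      vertex 2.77 2.85 0.00
      vertex 0.11 8.15 0.00
      vertex 19.07 11.03 0.00
    endloop
  endfacet
  facet normal 0.0000 0.0000 -1.0000
    outer loop
      vertex 8.03 0.13 0.00
      vertex 2.77 2.85 0.00
      vertex 19.07 11.03 0.00
    endloop
  endfacet
  facet normal 0.0000 0.0000 -1.0000
    outer loop
      vertex 13.89 1.02 0.00
      vertex 8.03 0.13 0.00
      vertex 19.07 11.03 0.00
    endloop
  endfacet
  facet normal 0.0000 0.0000 -1.0000
    outer loop
      vertex 18.11 5.18 0.00
      vertex 13.89 1.02 0.00
      vertex 19.07 11.03 0.00
    endloop
  endfacet
  facet normal 0.7088 0.3557 0.6092
    outer loop
      vertex 19.07 11.03 0.00
      vertex 16.41 16.33 0.00
      vertex 9.59 9.59 11.87
    endloop
  endfacet
  facet normal 0.3642 0.7044 0.6092
    outer loop
      vertex 16.41 16.33 0.00
      vertex 11.15 19.05 0.00
      vertex 9.59 9.59 11.87
    endloop
  endfacet
  facet normal -0.1191 0.7840 0.6092
    outer loop
      vertex 11.15 19.05 0.00
      vertex 5.29 18.16 0.00
      vertex 9.59 9.59 11.87
    endloop
  endfacet
  facet normal -0.5566 0.5647 0.6093
    outer loop
      vertex 5.29 18.16 0.00
      vertex 1.07 14.00 0.00
      vertex 9.59 9.59 11.87
    endloop
  endfacet
  facet normal -0.7825 0.1284 0.6093
    outer loop
      vertex 1.07 14.00 0.00
      vertex 0.11 8.15 0.00
      vertex 9.59 9.59 11.87
    endloop
  endfacet
  facet normal -0.7088 -0.3557 0.6092
    outer loop
      vertex 0.11 8.15 0.00
      vertex 2.77 2.85 0.00
      vertex 9.59 9.59 11.87
    endloop
  endfacet
  facet normal -0.3642 -0.7044 0.6092
    outer loop
      vertex 2.77 2.85 0.00
      vertex 8.03 0.13 0.00
      vertex 9.59 9.59 11.87
    endloop
  endfacet
  facet normal 0.1191 -0.7840 0.6092
    outer loop
      vertex 8.03 0.13 0.00
      vertex 13.89 1.02 0.00
      vertex 9.59 9.59 11.87
    endloop
  endfacet
  facet normal 0.5566 -0.5647 0.6093
    outer loop
      vertex 13.89 1.02 0.00
      vertex 18.11 5.18 0.00
      vertex 9.59 9.59 11.87
    endloop
  endfacet
  facet normal 0.7825 -0.1284 0.6093
    outer loop
      vertex 18.11 5.18 0.00
      vertex 19.07 11.03 0.00
      vertex 9.59 9.59 11.87
    endloop
  endfacet
endsolid part

The G0 Z moves step by Δz≈1.70 mm. The G1 loops shrink linearly with z, so the solid tapers from its base footprint up to z≈11.9. Closing with a flat bottom cap and the tapered top and triangulating gives 18 facets — a regular 10-sided pyramid, base circumscribed radius ≈ 9.59 mm, apex at z ≈ 11.9 mm.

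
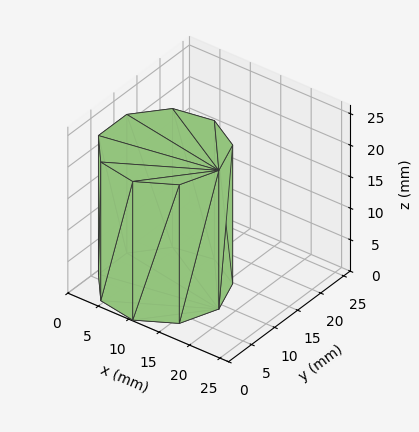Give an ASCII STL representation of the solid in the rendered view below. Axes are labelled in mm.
Reading the render: the shape is a regular 9-sided prism (a cylinder approximated with 9 flat sides), circumscribed radius ≈ 9 mm, height ≈ 22 mm (dimensions read to the nearest mm from the axis ticks). For the STL, each face is triangulated and given an outward normal.

solid part
  facet normal 0.0000 0.0000 -1.0000
    outer loop
      vertex 10.56 17.86 0.00
      vertex 15.89 14.79 0.00
      vertex 18.00 9.00 0.00
    endloop
  endfacet
  facet normal 0.0000 0.0000 -1.0000
    outer loop
      vertex 4.50 16.79 0.00
      vertex 10.56 17.86 0.00
      vertex 18.00 9.00 0.00
    endloop
  endfacet
  facet normal 0.0000 0.0000 -1.0000
    outer loop
      vertex 0.54 12.08 0.00
      vertex 4.50 16.79 0.00
      vertex 18.00 9.00 0.00
    endloop
  endfacet
  facet normal 0.0000 0.0000 -1.0000
    outer loop
      vertex 0.54 5.92 0.00
      vertex 0.54 12.08 0.00
      vertex 18.00 9.00 0.00
    endloop
  endfacet
  facet normal 0.0000 0.0000 -1.0000
    outer loop
      vertex 4.50 1.21 0.00
      vertex 0.54 5.92 0.00
      vertex 18.00 9.00 0.00
    endloop
  endfacet
  facet normal 0.0000 0.0000 -1.0000
    outer loop
      vertex 10.56 0.14 0.00
      vertex 4.50 1.21 0.00
      vertex 18.00 9.00 0.00
    endloop
  endfacet
  facet normal 0.0000 0.0000 -1.0000
    outer loop
      vertex 15.89 3.21 0.00
      vertex 10.56 0.14 0.00
      vertex 18.00 9.00 0.00
    endloop
  endfacet
  facet normal 0.0000 0.0000 1.0000
    outer loop
      vertex 18.00 9.00 22.00
      vertex 15.89 14.79 22.00
      vertex 10.56 17.86 22.00
    endloop
  endfacet
  facet normal 0.0000 0.0000 1.0000
    outer loop
      vertex 18.00 9.00 22.00
      vertex 10.56 17.86 22.00
      vertex 4.50 16.79 22.00
    endloop
  endfacet
  facet normal 0.0000 0.0000 1.0000
    outer loop
      vertex 18.00 9.00 22.00
      vertex 4.50 16.79 22.00
      vertex 0.54 12.08 22.00
    endloop
  endfacet
  facet normal 0.0000 0.0000 1.0000
    outer loop
      vertex 18.00 9.00 22.00
      vertex 0.54 12.08 22.00
      vertex 0.54 5.92 22.00
    endloop
  endfacet
  facet normal 0.0000 0.0000 1.0000
    outer loop
      vertex 18.00 9.00 22.00
      vertex 0.54 5.92 22.00
      vertex 4.50 1.21 22.00
    endloop
  endfacet
  facet normal 0.0000 0.0000 1.0000
    outer loop
      vertex 18.00 9.00 22.00
      vertex 4.50 1.21 22.00
      vertex 10.56 0.14 22.00
    endloop
  endfacet
  facet normal 0.0000 0.0000 1.0000
    outer loop
      vertex 18.00 9.00 22.00
      vertex 10.56 0.14 22.00
      vertex 15.89 3.21 22.00
    endloop
  endfacet
  facet normal 0.9396 0.3424 0.0000
    outer loop
      vertex 18.00 9.00 0.00
      vertex 15.89 14.79 0.00
      vertex 15.89 14.79 22.00
    endloop
  endfacet
  facet normal 0.9396 0.3424 0.0000
    outer loop
      vertex 18.00 9.00 0.00
      vertex 15.89 14.79 22.00
      vertex 18.00 9.00 22.00
    endloop
  endfacet
  facet normal 0.4991 0.8665 0.0000
    outer loop
      vertex 15.89 14.79 0.00
      vertex 10.56 17.86 0.00
      vertex 10.56 17.86 22.00
    endloop
  endfacet
  facet normal 0.4991 0.8665 0.0000
    outer loop
      vertex 15.89 14.79 0.00
      vertex 10.56 17.86 22.00
      vertex 15.89 14.79 22.00
    endloop
  endfacet
  facet normal -0.1739 0.9848 0.0000
    outer loop
      vertex 10.56 17.86 0.00
      vertex 4.50 16.79 0.00
      vertex 4.50 16.79 22.00
    endloop
  endfacet
  facet normal -0.1739 0.9848 0.0000
    outer loop
      vertex 10.56 17.86 0.00
      vertex 4.50 16.79 22.00
      vertex 10.56 17.86 22.00
    endloop
  endfacet
  facet normal -0.7654 0.6435 0.0000
    outer loop
      vertex 4.50 16.79 0.00
      vertex 0.54 12.08 0.00
      vertex 0.54 12.08 22.00
    endloop
  endfacet
  facet normal -0.7654 0.6435 0.0000
    outer loop
      vertex 4.50 16.79 0.00
      vertex 0.54 12.08 22.00
      vertex 4.50 16.79 22.00
    endloop
  endfacet
  facet normal -1.0000 0.0000 0.0000
    outer loop
      vertex 0.54 12.08 0.00
      vertex 0.54 5.92 0.00
      vertex 0.54 5.92 22.00
    endloop
  endfacet
  facet normal -1.0000 0.0000 0.0000
    outer loop
      vertex 0.54 12.08 0.00
      vertex 0.54 5.92 22.00
      vertex 0.54 12.08 22.00
    endloop
  endfacet
  facet normal -0.7654 -0.6435 0.0000
    outer loop
      vertex 0.54 5.92 0.00
      vertex 4.50 1.21 0.00
      vertex 4.50 1.21 22.00
    endloop
  endfacet
  facet normal -0.7654 -0.6435 0.0000
    outer loop
      vertex 0.54 5.92 0.00
      vertex 4.50 1.21 22.00
      vertex 0.54 5.92 22.00
    endloop
  endfacet
  facet normal -0.1739 -0.9848 0.0000
    outer loop
      vertex 4.50 1.21 0.00
      vertex 10.56 0.14 0.00
      vertex 10.56 0.14 22.00
    endloop
  endfacet
  facet normal -0.1739 -0.9848 0.0000
    outer loop
      vertex 4.50 1.21 0.00
      vertex 10.56 0.14 22.00
      vertex 4.50 1.21 22.00
    endloop
  endfacet
  facet normal 0.4991 -0.8665 0.0000
    outer loop
      vertex 10.56 0.14 0.00
      vertex 15.89 3.21 0.00
      vertex 15.89 3.21 22.00
    endloop
  endfacet
  facet normal 0.4991 -0.8665 0.0000
    outer loop
      vertex 10.56 0.14 0.00
      vertex 15.89 3.21 22.00
      vertex 10.56 0.14 22.00
    endloop
  endfacet
  facet normal 0.9396 -0.3424 0.0000
    outer loop
      vertex 15.89 3.21 0.00
      vertex 18.00 9.00 0.00
      vertex 18.00 9.00 22.00
    endloop
  endfacet
  facet normal 0.9396 -0.3424 0.0000
    outer loop
      vertex 15.89 3.21 0.00
      vertex 18.00 9.00 22.00
      vertex 15.89 3.21 22.00
    endloop
  endfacet
endsolid part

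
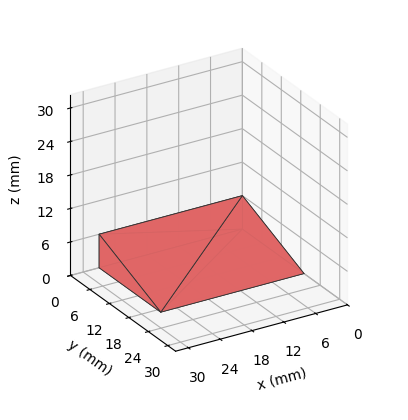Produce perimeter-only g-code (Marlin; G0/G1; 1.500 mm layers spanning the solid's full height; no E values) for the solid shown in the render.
Reading the render: the shape is a wedge (ramp): 27 × 19 mm base, rising to 6 mm along the y=0 edge and sloping linearly to z=0 at y=19 (dimensions read to the nearest mm from the axis ticks). For the g-code, the solid's height is divided into equal slices at the stated Δz and each level perimeter traced with G1 moves after a G0 lift.

; perimeter-only toolpath
G21 ; units = mm
G90 ; absolute positioning
G28 ; home
; layer 1
G0 Z1.500
G0 X0.000 Y0.000
G1 X27.000 Y0.000
G1 X27.000 Y14.250
G1 X0.000 Y14.250
G1 X0.000 Y0.000
; layer 2
G0 Z3.000
G0 X0.000 Y0.000
G1 X27.000 Y0.000
G1 X27.000 Y9.500
G1 X0.000 Y9.500
G1 X0.000 Y0.000
; layer 3
G0 Z4.500
G0 X0.000 Y0.000
G1 X27.000 Y0.000
G1 X27.000 Y4.750
G1 X0.000 Y4.750
G1 X0.000 Y0.000
M2 ; end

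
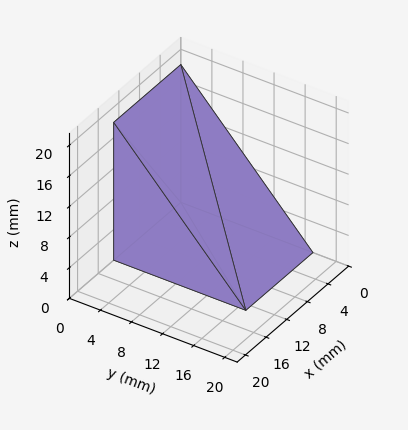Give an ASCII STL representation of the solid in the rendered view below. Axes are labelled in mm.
Reading the render: the shape is a wedge (ramp): 13 × 17 mm base, rising to 18 mm along the y=0 edge and sloping linearly to z=0 at y=17 (dimensions read to the nearest mm from the axis ticks). For the STL, each face is triangulated and given an outward normal.

solid part
  facet normal 0.0000 0.0000 -1.0000
    outer loop
      vertex 13.00 17.00 0.00
      vertex 13.00 0.00 0.00
      vertex 0.00 0.00 0.00
    endloop
  endfacet
  facet normal 0.0000 0.0000 -1.0000
    outer loop
      vertex 0.00 17.00 0.00
      vertex 13.00 17.00 0.00
      vertex 0.00 0.00 0.00
    endloop
  endfacet
  facet normal 0.0000 -1.0000 0.0000
    outer loop
      vertex 0.00 0.00 0.00
      vertex 13.00 0.00 0.00
      vertex 13.00 0.00 18.00
    endloop
  endfacet
  facet normal 0.0000 -1.0000 0.0000
    outer loop
      vertex 0.00 0.00 0.00
      vertex 13.00 0.00 18.00
      vertex 0.00 0.00 18.00
    endloop
  endfacet
  facet normal 0.0000 0.7270 0.6866
    outer loop
      vertex 0.00 0.00 18.00
      vertex 13.00 0.00 18.00
      vertex 13.00 17.00 0.00
    endloop
  endfacet
  facet normal 0.0000 0.7270 0.6866
    outer loop
      vertex 0.00 0.00 18.00
      vertex 13.00 17.00 0.00
      vertex 0.00 17.00 0.00
    endloop
  endfacet
  facet normal -1.0000 0.0000 0.0000
    outer loop
      vertex 0.00 0.00 18.00
      vertex 0.00 17.00 0.00
      vertex 0.00 0.00 0.00
    endloop
  endfacet
  facet normal 1.0000 0.0000 0.0000
    outer loop
      vertex 13.00 0.00 0.00
      vertex 13.00 17.00 0.00
      vertex 13.00 0.00 18.00
    endloop
  endfacet
endsolid part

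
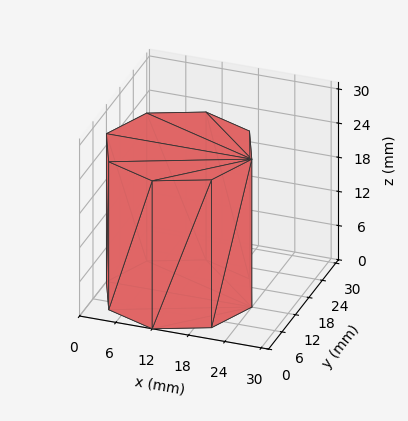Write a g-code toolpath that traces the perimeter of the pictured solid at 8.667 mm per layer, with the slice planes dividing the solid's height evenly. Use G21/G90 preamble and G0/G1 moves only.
Reading the render: the shape is a regular 8-sided prism (a cylinder approximated with 8 flat sides), circumscribed radius ≈ 12 mm, height ≈ 26 mm (dimensions read to the nearest mm from the axis ticks). For the g-code, the solid's height is divided into equal slices at the stated Δz and each level perimeter traced with G1 moves after a G0 lift.

; perimeter-only toolpath
G21 ; units = mm
G90 ; absolute positioning
G28 ; home
; layer 1
G0 Z8.667
G0 X24.000 Y12.000
G1 X20.485 Y20.485
G1 X12.000 Y24.000
G1 X3.515 Y20.485
G1 X0.000 Y12.000
G1 X3.515 Y3.515
G1 X12.000 Y0.000
G1 X20.485 Y3.515
G1 X24.000 Y12.000
; layer 2
G0 Z17.333
G0 X24.000 Y12.000
G1 X20.485 Y20.485
G1 X12.000 Y24.000
G1 X3.515 Y20.485
G1 X0.000 Y12.000
G1 X3.515 Y3.515
G1 X12.000 Y0.000
G1 X20.485 Y3.515
G1 X24.000 Y12.000
; layer 3
G0 Z26.000
G0 X24.000 Y12.000
G1 X20.485 Y20.485
G1 X12.000 Y24.000
G1 X3.515 Y20.485
G1 X0.000 Y12.000
G1 X3.515 Y3.515
G1 X12.000 Y0.000
G1 X20.485 Y3.515
G1 X24.000 Y12.000
M2 ; end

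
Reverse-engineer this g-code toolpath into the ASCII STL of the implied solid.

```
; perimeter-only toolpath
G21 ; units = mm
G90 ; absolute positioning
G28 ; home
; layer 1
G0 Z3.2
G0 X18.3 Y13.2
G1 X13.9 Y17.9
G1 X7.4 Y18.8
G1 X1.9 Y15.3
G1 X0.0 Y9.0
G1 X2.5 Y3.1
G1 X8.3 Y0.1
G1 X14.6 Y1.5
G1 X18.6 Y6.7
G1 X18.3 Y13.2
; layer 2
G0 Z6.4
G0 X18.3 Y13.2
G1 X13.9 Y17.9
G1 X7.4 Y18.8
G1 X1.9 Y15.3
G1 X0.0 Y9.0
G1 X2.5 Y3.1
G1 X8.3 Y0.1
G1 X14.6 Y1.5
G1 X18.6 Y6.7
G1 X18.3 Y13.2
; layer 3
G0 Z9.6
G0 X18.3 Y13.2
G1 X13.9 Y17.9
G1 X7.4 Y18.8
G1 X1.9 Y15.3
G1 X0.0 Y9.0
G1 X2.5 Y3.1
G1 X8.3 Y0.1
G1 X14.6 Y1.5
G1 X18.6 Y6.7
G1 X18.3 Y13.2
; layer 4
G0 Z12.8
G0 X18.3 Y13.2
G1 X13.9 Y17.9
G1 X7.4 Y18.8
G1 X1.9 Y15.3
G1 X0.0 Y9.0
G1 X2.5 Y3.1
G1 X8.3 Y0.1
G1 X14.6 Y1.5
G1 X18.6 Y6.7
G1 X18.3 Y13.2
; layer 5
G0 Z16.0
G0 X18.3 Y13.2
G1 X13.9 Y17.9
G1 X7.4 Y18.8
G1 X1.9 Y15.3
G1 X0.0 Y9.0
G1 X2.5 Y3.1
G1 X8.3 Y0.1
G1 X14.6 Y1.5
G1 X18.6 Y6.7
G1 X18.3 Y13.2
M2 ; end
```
solid part
  facet normal 0.0000 0.0000 -1.0000
    outer loop
      vertex 7.4 18.8 0.0
      vertex 13.9 17.9 0.0
      vertex 18.3 13.2 0.0
    endloop
  endfacet
  facet normal 0.0000 0.0000 -1.0000
    outer loop
      vertex 1.9 15.3 0.0
      vertex 7.4 18.8 0.0
      vertex 18.3 13.2 0.0
    endloop
  endfacet
  facet normal 0.0000 0.0000 -1.0000
    outer loop
      vertex 0.0 9.0 0.0
      vertex 1.9 15.3 0.0
      vertex 18.3 13.2 0.0
    endloop
  endfacet
  facet normal 0.0000 0.0000 -1.0000
    outer loop
      vertex 2.5 3.1 0.0
      vertex 0.0 9.0 0.0
      vertex 18.3 13.2 0.0
    endloop
  endfacet
  facet normal 0.0000 0.0000 -1.0000
    outer loop
      vertex 8.3 0.1 0.0
      vertex 2.5 3.1 0.0
      vertex 18.3 13.2 0.0
    endloop
  endfacet
  facet normal 0.0000 0.0000 -1.0000
    outer loop
      vertex 14.6 1.5 0.0
      vertex 8.3 0.1 0.0
      vertex 18.3 13.2 0.0
    endloop
  endfacet
  facet normal 0.0000 0.0000 -1.0000
    outer loop
      vertex 18.6 6.7 0.0
      vertex 14.6 1.5 0.0
      vertex 18.3 13.2 0.0
    endloop
  endfacet
  facet normal 0.0000 0.0000 1.0000
    outer loop
      vertex 18.3 13.2 16.0
      vertex 13.9 17.9 16.0
      vertex 7.4 18.8 16.0
    endloop
  endfacet
  facet normal 0.0000 0.0000 1.0000
    outer loop
      vertex 18.3 13.2 16.0
      vertex 7.4 18.8 16.0
      vertex 1.9 15.3 16.0
    endloop
  endfacet
  facet normal 0.0000 0.0000 1.0000
    outer loop
      vertex 18.3 13.2 16.0
      vertex 1.9 15.3 16.0
      vertex 0.0 9.0 16.0
    endloop
  endfacet
  facet normal 0.0000 0.0000 1.0000
    outer loop
      vertex 18.3 13.2 16.0
      vertex 0.0 9.0 16.0
      vertex 2.5 3.1 16.0
    endloop
  endfacet
  facet normal 0.0000 0.0000 1.0000
    outer loop
      vertex 18.3 13.2 16.0
      vertex 2.5 3.1 16.0
      vertex 8.3 0.1 16.0
    endloop
  endfacet
  facet normal 0.0000 0.0000 1.0000
    outer loop
      vertex 18.3 13.2 16.0
      vertex 8.3 0.1 16.0
      vertex 14.6 1.5 16.0
    endloop
  endfacet
  facet normal 0.0000 0.0000 1.0000
    outer loop
      vertex 18.3 13.2 16.0
      vertex 14.6 1.5 16.0
      vertex 18.6 6.7 16.0
    endloop
  endfacet
  facet normal 0.7300 0.6834 0.0000
    outer loop
      vertex 18.3 13.2 0.0
      vertex 13.9 17.9 0.0
      vertex 13.9 17.9 16.0
    endloop
  endfacet
  facet normal 0.7300 0.6834 0.0000
    outer loop
      vertex 18.3 13.2 0.0
      vertex 13.9 17.9 16.0
      vertex 18.3 13.2 16.0
    endloop
  endfacet
  facet normal 0.1372 0.9905 0.0000
    outer loop
      vertex 13.9 17.9 0.0
      vertex 7.4 18.8 0.0
      vertex 7.4 18.8 16.0
    endloop
  endfacet
  facet normal 0.1372 0.9905 0.0000
    outer loop
      vertex 13.9 17.9 0.0
      vertex 7.4 18.8 16.0
      vertex 13.9 17.9 16.0
    endloop
  endfacet
  facet normal -0.5369 0.8437 0.0000
    outer loop
      vertex 7.4 18.8 0.0
      vertex 1.9 15.3 0.0
      vertex 1.9 15.3 16.0
    endloop
  endfacet
  facet normal -0.5369 0.8437 0.0000
    outer loop
      vertex 7.4 18.8 0.0
      vertex 1.9 15.3 16.0
      vertex 7.4 18.8 16.0
    endloop
  endfacet
  facet normal -0.9574 0.2887 0.0000
    outer loop
      vertex 1.9 15.3 0.0
      vertex 0.0 9.0 0.0
      vertex 0.0 9.0 16.0
    endloop
  endfacet
  facet normal -0.9574 0.2887 0.0000
    outer loop
      vertex 1.9 15.3 0.0
      vertex 0.0 9.0 16.0
      vertex 1.9 15.3 16.0
    endloop
  endfacet
  facet normal -0.9208 -0.3901 0.0000
    outer loop
      vertex 0.0 9.0 0.0
      vertex 2.5 3.1 0.0
      vertex 2.5 3.1 16.0
    endloop
  endfacet
  facet normal -0.9208 -0.3901 0.0000
    outer loop
      vertex 0.0 9.0 0.0
      vertex 2.5 3.1 16.0
      vertex 0.0 9.0 16.0
    endloop
  endfacet
  facet normal -0.4594 -0.8882 0.0000
    outer loop
      vertex 2.5 3.1 0.0
      vertex 8.3 0.1 0.0
      vertex 8.3 0.1 16.0
    endloop
  endfacet
  facet normal -0.4594 -0.8882 0.0000
    outer loop
      vertex 2.5 3.1 0.0
      vertex 8.3 0.1 16.0
      vertex 2.5 3.1 16.0
    endloop
  endfacet
  facet normal 0.2169 -0.9762 0.0000
    outer loop
      vertex 8.3 0.1 0.0
      vertex 14.6 1.5 0.0
      vertex 14.6 1.5 16.0
    endloop
  endfacet
  facet normal 0.2169 -0.9762 0.0000
    outer loop
      vertex 8.3 0.1 0.0
      vertex 14.6 1.5 16.0
      vertex 8.3 0.1 16.0
    endloop
  endfacet
  facet normal 0.7926 -0.6097 0.0000
    outer loop
      vertex 14.6 1.5 0.0
      vertex 18.6 6.7 0.0
      vertex 18.6 6.7 16.0
    endloop
  endfacet
  facet normal 0.7926 -0.6097 0.0000
    outer loop
      vertex 14.6 1.5 0.0
      vertex 18.6 6.7 16.0
      vertex 14.6 1.5 16.0
    endloop
  endfacet
  facet normal 0.9989 0.0461 0.0000
    outer loop
      vertex 18.6 6.7 0.0
      vertex 18.3 13.2 0.0
      vertex 18.3 13.2 16.0
    endloop
  endfacet
  facet normal 0.9989 0.0461 0.0000
    outer loop
      vertex 18.6 6.7 0.0
      vertex 18.3 13.2 16.0
      vertex 18.6 6.7 16.0
    endloop
  endfacet
endsolid part

The G0 Z moves step by Δz≈3.2 mm. Every layer's G1 loop is the same polygon, so the solid is a straight extrusion of it from z=0 to z≈16. Closing with flat bottom and top caps and triangulating gives 32 facets — a regular 9-sided prism (a cylinder approximated with 9 flat sides), circumscribed radius ≈ 9.5 mm, height ≈ 16 mm.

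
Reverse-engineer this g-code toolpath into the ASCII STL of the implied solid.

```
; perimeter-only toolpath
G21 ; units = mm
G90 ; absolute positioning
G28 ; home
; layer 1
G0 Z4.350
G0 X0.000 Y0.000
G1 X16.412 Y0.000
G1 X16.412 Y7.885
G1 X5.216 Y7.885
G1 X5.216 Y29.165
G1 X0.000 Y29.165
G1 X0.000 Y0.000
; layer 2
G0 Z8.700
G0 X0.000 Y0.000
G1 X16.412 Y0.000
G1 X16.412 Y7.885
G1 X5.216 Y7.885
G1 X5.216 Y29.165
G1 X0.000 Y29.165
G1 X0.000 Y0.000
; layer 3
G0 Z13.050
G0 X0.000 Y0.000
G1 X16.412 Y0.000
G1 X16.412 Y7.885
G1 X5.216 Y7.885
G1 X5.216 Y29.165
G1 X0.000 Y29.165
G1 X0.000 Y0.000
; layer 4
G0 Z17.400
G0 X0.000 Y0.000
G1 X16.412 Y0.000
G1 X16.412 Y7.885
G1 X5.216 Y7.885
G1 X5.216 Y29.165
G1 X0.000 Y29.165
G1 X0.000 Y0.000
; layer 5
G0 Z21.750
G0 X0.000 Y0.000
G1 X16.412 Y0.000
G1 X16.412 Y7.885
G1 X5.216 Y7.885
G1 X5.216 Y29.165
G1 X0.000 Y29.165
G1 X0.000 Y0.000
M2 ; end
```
solid part
  facet normal 0.0000 0.0000 -1.0000
    outer loop
      vertex 16.412 7.885 0.000
      vertex 16.412 0.000 0.000
      vertex 0.000 0.000 0.000
    endloop
  endfacet
  facet normal 0.0000 0.0000 -1.0000
    outer loop
      vertex 5.216 7.885 0.000
      vertex 16.412 7.885 0.000
      vertex 0.000 0.000 0.000
    endloop
  endfacet
  facet normal 0.0000 0.0000 -1.0000
    outer loop
      vertex 5.216 29.165 0.000
      vertex 5.216 7.885 0.000
      vertex 0.000 0.000 0.000
    endloop
  endfacet
  facet normal 0.0000 0.0000 -1.0000
    outer loop
      vertex 0.000 29.165 0.000
      vertex 5.216 29.165 0.000
      vertex 0.000 0.000 0.000
    endloop
  endfacet
  facet normal 0.0000 0.0000 1.0000
    outer loop
      vertex 0.000 0.000 21.750
      vertex 16.412 0.000 21.750
      vertex 16.412 7.885 21.750
    endloop
  endfacet
  facet normal 0.0000 0.0000 1.0000
    outer loop
      vertex 0.000 0.000 21.750
      vertex 16.412 7.885 21.750
      vertex 5.216 7.885 21.750
    endloop
  endfacet
  facet normal 0.0000 0.0000 1.0000
    outer loop
      vertex 0.000 0.000 21.750
      vertex 5.216 7.885 21.750
      vertex 5.216 29.165 21.750
    endloop
  endfacet
  facet normal 0.0000 0.0000 1.0000
    outer loop
      vertex 0.000 0.000 21.750
      vertex 5.216 29.165 21.750
      vertex 0.000 29.165 21.750
    endloop
  endfacet
  facet normal 0.0000 -1.0000 0.0000
    outer loop
      vertex 0.000 0.000 0.000
      vertex 16.412 0.000 0.000
      vertex 16.412 0.000 21.750
    endloop
  endfacet
  facet normal 0.0000 -1.0000 0.0000
    outer loop
      vertex 0.000 0.000 0.000
      vertex 16.412 0.000 21.750
      vertex 0.000 0.000 21.750
    endloop
  endfacet
  facet normal 1.0000 0.0000 0.0000
    outer loop
      vertex 16.412 0.000 0.000
      vertex 16.412 7.885 0.000
      vertex 16.412 7.885 21.750
    endloop
  endfacet
  facet normal 1.0000 0.0000 0.0000
    outer loop
      vertex 16.412 0.000 0.000
      vertex 16.412 7.885 21.750
      vertex 16.412 0.000 21.750
    endloop
  endfacet
  facet normal 0.0000 1.0000 0.0000
    outer loop
      vertex 16.412 7.885 0.000
      vertex 5.216 7.885 0.000
      vertex 5.216 7.885 21.750
    endloop
  endfacet
  facet normal 0.0000 1.0000 0.0000
    outer loop
      vertex 16.412 7.885 0.000
      vertex 5.216 7.885 21.750
      vertex 16.412 7.885 21.750
    endloop
  endfacet
  facet normal 1.0000 0.0000 0.0000
    outer loop
      vertex 5.216 7.885 0.000
      vertex 5.216 29.165 0.000
      vertex 5.216 29.165 21.750
    endloop
  endfacet
  facet normal 1.0000 0.0000 0.0000
    outer loop
      vertex 5.216 7.885 0.000
      vertex 5.216 29.165 21.750
      vertex 5.216 7.885 21.750
    endloop
  endfacet
  facet normal 0.0000 1.0000 0.0000
    outer loop
      vertex 5.216 29.165 0.000
      vertex 0.000 29.165 0.000
      vertex 0.000 29.165 21.750
    endloop
  endfacet
  facet normal 0.0000 1.0000 0.0000
    outer loop
      vertex 5.216 29.165 0.000
      vertex 0.000 29.165 21.750
      vertex 5.216 29.165 21.750
    endloop
  endfacet
  facet normal -1.0000 0.0000 0.0000
    outer loop
      vertex 0.000 29.165 0.000
      vertex 0.000 0.000 0.000
      vertex 0.000 0.000 21.750
    endloop
  endfacet
  facet normal -1.0000 0.0000 0.0000
    outer loop
      vertex 0.000 29.165 0.000
      vertex 0.000 0.000 21.750
      vertex 0.000 29.165 21.750
    endloop
  endfacet
endsolid part

The G0 Z moves step by Δz≈4.350 mm. Every layer's G1 loop is the same polygon, so the solid is a straight extrusion of it from z=0 to z≈21.8. Closing with flat bottom and top caps and triangulating gives 20 facets — an L-shaped prism: outer 16.4 × 29.2 mm, arm thicknesses ≈ 7.88 mm (horizontal) and 5.22 mm (vertical), extruded 21.8 mm in z.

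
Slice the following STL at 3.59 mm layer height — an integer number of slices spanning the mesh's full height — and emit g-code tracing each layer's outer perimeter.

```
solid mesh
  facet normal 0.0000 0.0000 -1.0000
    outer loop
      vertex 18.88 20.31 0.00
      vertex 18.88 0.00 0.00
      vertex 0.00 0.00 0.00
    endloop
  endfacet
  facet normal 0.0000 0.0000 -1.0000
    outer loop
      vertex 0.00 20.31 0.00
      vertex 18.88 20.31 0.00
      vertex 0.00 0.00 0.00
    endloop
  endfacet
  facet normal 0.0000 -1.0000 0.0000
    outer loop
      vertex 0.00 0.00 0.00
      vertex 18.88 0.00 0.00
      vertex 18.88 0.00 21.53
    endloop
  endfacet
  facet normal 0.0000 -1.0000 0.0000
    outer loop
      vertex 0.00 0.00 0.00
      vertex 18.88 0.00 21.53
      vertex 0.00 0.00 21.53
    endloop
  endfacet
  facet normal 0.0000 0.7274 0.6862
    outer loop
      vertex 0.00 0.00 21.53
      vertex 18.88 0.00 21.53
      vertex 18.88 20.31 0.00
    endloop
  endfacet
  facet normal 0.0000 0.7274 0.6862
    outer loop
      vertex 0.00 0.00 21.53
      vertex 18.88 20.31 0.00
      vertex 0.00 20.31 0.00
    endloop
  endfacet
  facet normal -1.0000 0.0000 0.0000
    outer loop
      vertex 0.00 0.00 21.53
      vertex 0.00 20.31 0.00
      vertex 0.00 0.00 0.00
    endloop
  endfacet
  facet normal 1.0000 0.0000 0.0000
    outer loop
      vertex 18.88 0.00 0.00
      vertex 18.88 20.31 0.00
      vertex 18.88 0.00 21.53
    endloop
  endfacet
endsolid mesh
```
; perimeter-only toolpath
G21 ; units = mm
G90 ; absolute positioning
G28 ; home
; layer 1
G0 Z3.59
G0 X0.00 Y0.00
G1 X18.88 Y0.00
G1 X18.88 Y16.93
G1 X0.00 Y16.93
G1 X0.00 Y0.00
; layer 2
G0 Z7.18
G0 X0.00 Y0.00
G1 X18.88 Y0.00
G1 X18.88 Y13.54
G1 X0.00 Y13.54
G1 X0.00 Y0.00
; layer 3
G0 Z10.77
G0 X0.00 Y0.00
G1 X18.88 Y0.00
G1 X18.88 Y10.15
G1 X0.00 Y10.15
G1 X0.00 Y0.00
; layer 4
G0 Z14.35
G0 X0.00 Y0.00
G1 X18.88 Y0.00
G1 X18.88 Y6.77
G1 X0.00 Y6.77
G1 X0.00 Y0.00
; layer 5
G0 Z17.94
G0 X0.00 Y0.00
G1 X18.88 Y0.00
G1 X18.88 Y3.39
G1 X0.00 Y3.39
G1 X0.00 Y0.00
M2 ; end

The solid is a wedge (ramp): 18.9 × 20.3 mm base, rising to 21.5 mm along the y=0 edge and sloping linearly to z=0 at y=20.3. Slicing at Δz = 3.59 mm — 6 equal slices spanning the solid's height, so layer i sits at z = i·h/6 — gives 5 non-empty perimeters. Each is a 4-segment closed polygon; G0 lifts to the layer z and rapids to the start vertex, then G1 traces the edges. The cross-section shrinks linearly with z (the slice at the apex is degenerate and omitted).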